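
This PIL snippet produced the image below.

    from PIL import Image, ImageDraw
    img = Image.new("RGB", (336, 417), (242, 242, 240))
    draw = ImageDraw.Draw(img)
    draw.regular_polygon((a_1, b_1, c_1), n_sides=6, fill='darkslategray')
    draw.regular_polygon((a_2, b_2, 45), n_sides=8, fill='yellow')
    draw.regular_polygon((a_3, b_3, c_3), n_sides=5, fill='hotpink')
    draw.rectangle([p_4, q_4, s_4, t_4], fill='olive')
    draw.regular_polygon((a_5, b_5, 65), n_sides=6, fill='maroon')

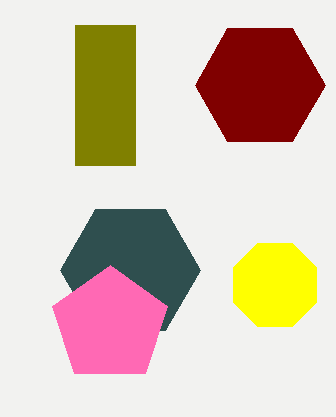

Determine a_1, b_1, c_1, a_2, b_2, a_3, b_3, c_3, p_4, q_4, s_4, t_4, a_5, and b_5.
a_1 = 130
b_1 = 270
c_1 = 70
a_2 = 275
b_2 = 285
a_3 = 110
b_3 = 325
c_3 = 60
p_4 = 75
q_4 = 25
s_4 = 135
t_4 = 165
a_5 = 260
b_5 = 85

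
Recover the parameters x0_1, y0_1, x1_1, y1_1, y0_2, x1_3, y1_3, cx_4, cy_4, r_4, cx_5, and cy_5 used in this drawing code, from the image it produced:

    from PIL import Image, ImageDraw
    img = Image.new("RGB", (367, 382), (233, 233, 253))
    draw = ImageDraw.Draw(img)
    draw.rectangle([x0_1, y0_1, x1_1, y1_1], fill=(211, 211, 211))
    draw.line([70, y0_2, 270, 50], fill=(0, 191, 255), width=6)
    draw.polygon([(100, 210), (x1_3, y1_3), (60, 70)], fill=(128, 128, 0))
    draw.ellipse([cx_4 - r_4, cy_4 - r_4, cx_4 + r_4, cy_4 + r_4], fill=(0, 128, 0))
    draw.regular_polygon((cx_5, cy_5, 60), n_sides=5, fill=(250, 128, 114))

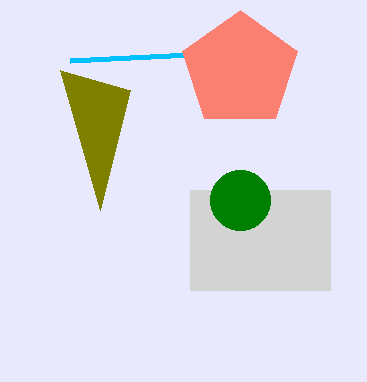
x0_1 = 190; y0_1 = 190; x1_1 = 330; y1_1 = 290; y0_2 = 60; x1_3 = 130; y1_3 = 90; cx_4 = 240; cy_4 = 200; r_4 = 30; cx_5 = 240; cy_5 = 70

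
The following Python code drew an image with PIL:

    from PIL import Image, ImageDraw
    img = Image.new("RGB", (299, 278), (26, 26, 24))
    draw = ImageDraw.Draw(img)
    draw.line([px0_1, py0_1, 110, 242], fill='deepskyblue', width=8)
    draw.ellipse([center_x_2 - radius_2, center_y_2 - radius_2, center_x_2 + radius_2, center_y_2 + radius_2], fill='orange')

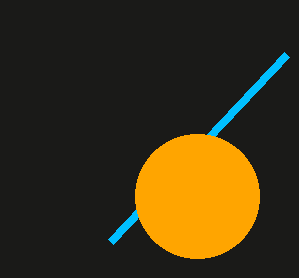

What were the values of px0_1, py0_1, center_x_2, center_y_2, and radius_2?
px0_1 = 286; py0_1 = 55; center_x_2 = 197; center_y_2 = 196; radius_2 = 62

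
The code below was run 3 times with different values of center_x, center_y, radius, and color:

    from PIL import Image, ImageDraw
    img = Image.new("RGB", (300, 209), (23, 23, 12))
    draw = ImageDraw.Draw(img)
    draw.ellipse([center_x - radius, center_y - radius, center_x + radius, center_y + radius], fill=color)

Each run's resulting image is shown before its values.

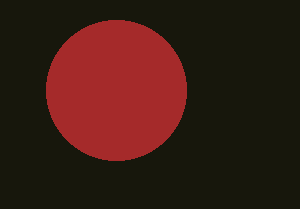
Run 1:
center_x = 116
center_y = 90
radius = 70
color = 'brown'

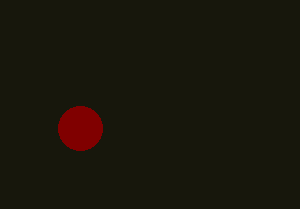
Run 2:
center_x = 80; center_y = 128; radius = 22; color = 'maroon'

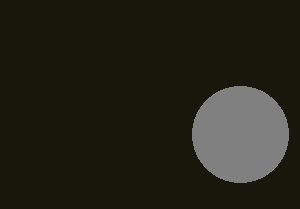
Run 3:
center_x = 240; center_y = 134; radius = 48; color = 'gray'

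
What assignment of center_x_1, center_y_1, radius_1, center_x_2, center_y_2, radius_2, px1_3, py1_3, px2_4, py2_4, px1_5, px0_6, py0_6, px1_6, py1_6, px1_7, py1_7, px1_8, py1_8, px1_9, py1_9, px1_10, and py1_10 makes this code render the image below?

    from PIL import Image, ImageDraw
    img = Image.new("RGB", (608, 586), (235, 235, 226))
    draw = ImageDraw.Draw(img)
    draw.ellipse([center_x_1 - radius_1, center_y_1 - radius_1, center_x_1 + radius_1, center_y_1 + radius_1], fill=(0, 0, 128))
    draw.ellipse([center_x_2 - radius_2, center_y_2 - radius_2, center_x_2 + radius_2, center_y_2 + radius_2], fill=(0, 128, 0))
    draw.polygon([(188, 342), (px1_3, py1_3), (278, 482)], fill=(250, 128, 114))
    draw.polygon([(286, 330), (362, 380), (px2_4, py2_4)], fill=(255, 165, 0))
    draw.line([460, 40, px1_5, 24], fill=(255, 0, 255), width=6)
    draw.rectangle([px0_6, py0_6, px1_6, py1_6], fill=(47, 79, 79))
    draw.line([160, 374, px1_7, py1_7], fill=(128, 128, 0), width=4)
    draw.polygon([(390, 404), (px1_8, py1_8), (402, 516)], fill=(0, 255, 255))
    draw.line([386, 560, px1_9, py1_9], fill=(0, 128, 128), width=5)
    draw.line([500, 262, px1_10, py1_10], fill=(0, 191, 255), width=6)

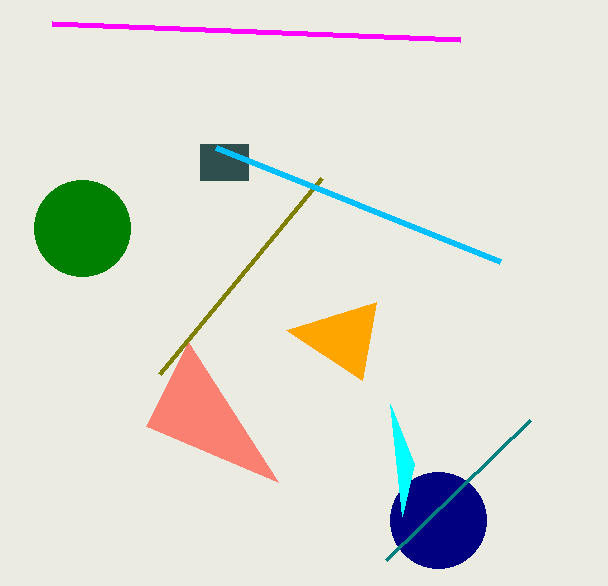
center_x_1 = 438; center_y_1 = 520; radius_1 = 48; center_x_2 = 82; center_y_2 = 228; radius_2 = 48; px1_3 = 146; py1_3 = 426; px2_4 = 376; py2_4 = 302; px1_5 = 52; px0_6 = 200; py0_6 = 144; px1_6 = 248; py1_6 = 180; px1_7 = 322; py1_7 = 178; px1_8 = 414; py1_8 = 464; px1_9 = 530; py1_9 = 420; px1_10 = 216; py1_10 = 148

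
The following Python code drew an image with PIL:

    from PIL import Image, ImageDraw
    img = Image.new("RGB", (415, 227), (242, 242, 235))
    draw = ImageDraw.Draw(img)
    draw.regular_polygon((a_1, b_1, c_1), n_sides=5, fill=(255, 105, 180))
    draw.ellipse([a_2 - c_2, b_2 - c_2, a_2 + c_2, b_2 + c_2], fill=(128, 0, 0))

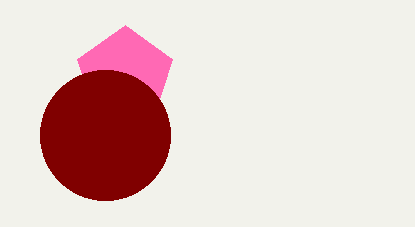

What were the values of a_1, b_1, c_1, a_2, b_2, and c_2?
a_1 = 125
b_1 = 75
c_1 = 50
a_2 = 105
b_2 = 135
c_2 = 65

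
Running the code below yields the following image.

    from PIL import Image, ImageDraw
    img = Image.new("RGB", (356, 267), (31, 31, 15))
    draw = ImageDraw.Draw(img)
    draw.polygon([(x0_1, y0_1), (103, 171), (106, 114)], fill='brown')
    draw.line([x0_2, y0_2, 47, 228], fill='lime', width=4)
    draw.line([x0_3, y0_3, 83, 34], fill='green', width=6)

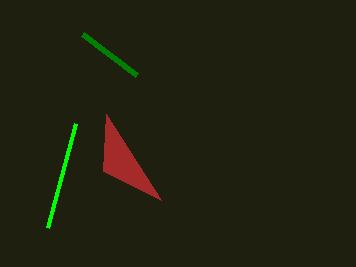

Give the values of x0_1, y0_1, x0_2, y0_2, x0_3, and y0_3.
x0_1 = 161; y0_1 = 200; x0_2 = 75; y0_2 = 124; x0_3 = 137; y0_3 = 75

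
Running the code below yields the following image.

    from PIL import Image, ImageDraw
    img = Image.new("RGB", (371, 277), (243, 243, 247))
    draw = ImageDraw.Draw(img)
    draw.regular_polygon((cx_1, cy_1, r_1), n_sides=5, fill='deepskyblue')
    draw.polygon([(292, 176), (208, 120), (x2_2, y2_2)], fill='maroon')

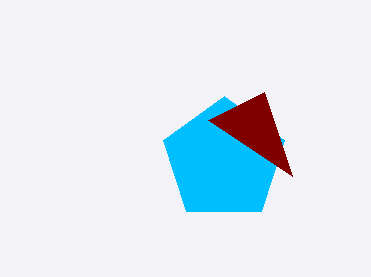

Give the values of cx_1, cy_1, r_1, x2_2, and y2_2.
cx_1 = 224, cy_1 = 160, r_1 = 64, x2_2 = 264, y2_2 = 92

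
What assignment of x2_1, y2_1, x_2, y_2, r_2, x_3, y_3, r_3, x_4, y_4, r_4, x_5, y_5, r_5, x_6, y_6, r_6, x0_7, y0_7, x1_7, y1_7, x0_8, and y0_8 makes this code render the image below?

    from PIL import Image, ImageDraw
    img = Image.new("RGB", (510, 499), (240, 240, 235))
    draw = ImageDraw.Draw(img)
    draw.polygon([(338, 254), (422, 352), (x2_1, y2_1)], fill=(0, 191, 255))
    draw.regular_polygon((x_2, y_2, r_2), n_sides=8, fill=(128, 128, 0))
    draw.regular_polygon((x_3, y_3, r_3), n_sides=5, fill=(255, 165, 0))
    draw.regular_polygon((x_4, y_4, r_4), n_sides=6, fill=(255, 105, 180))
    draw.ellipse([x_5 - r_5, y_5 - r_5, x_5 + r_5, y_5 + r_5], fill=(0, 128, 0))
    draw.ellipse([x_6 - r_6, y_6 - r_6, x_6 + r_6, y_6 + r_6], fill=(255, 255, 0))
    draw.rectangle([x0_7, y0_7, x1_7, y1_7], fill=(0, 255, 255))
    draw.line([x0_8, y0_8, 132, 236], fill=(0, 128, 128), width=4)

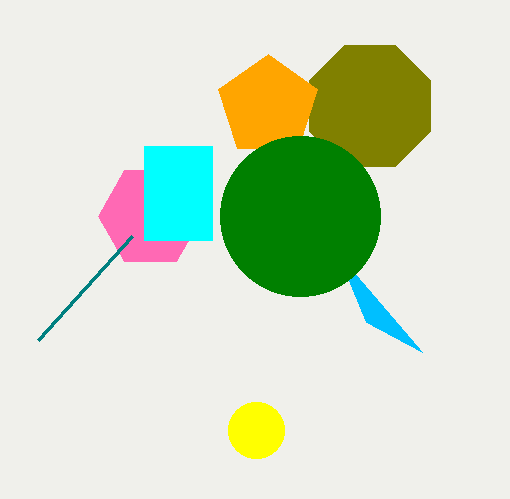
x2_1 = 366, y2_1 = 322, x_2 = 370, y_2 = 106, r_2 = 66, x_3 = 268, y_3 = 106, r_3 = 52, x_4 = 150, y_4 = 216, r_4 = 52, x_5 = 300, y_5 = 216, r_5 = 80, x_6 = 256, y_6 = 430, r_6 = 28, x0_7 = 144, y0_7 = 146, x1_7 = 212, y1_7 = 240, x0_8 = 38, y0_8 = 340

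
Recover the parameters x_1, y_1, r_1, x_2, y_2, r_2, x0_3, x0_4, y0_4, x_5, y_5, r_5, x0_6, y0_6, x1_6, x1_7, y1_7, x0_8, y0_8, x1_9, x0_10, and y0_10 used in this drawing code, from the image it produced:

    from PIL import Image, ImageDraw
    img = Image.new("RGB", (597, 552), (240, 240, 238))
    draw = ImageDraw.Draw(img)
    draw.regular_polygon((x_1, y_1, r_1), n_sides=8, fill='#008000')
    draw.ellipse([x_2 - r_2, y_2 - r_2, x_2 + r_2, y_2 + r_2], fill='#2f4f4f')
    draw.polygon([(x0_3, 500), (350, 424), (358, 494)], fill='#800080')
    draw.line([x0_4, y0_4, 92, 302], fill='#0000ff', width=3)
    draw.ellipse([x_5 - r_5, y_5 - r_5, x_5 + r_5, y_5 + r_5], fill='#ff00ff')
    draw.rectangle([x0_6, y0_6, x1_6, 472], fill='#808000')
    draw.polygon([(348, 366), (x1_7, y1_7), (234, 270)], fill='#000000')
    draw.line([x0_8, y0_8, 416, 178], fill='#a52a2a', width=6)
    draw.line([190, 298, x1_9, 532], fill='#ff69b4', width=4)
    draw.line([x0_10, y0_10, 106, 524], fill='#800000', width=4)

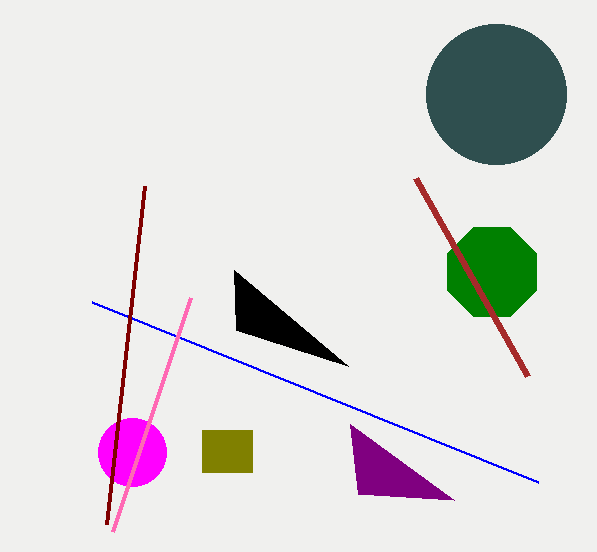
x_1 = 492; y_1 = 272; r_1 = 48; x_2 = 496; y_2 = 94; r_2 = 70; x0_3 = 454; x0_4 = 538; y0_4 = 482; x_5 = 132; y_5 = 452; r_5 = 34; x0_6 = 202; y0_6 = 430; x1_6 = 252; x1_7 = 236; y1_7 = 330; x0_8 = 528; y0_8 = 376; x1_9 = 112; x0_10 = 144; y0_10 = 186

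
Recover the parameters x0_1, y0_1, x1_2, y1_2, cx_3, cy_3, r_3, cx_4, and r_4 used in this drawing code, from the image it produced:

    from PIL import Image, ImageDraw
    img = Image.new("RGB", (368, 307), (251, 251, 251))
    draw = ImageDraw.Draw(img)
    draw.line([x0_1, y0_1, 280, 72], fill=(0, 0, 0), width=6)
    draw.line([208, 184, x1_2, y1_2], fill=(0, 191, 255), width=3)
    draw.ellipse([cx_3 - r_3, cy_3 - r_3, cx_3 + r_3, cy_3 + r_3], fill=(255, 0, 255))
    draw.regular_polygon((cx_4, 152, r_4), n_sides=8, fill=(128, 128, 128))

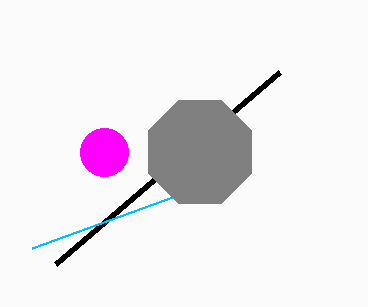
x0_1 = 56
y0_1 = 264
x1_2 = 32
y1_2 = 248
cx_3 = 104
cy_3 = 152
r_3 = 24
cx_4 = 200
r_4 = 56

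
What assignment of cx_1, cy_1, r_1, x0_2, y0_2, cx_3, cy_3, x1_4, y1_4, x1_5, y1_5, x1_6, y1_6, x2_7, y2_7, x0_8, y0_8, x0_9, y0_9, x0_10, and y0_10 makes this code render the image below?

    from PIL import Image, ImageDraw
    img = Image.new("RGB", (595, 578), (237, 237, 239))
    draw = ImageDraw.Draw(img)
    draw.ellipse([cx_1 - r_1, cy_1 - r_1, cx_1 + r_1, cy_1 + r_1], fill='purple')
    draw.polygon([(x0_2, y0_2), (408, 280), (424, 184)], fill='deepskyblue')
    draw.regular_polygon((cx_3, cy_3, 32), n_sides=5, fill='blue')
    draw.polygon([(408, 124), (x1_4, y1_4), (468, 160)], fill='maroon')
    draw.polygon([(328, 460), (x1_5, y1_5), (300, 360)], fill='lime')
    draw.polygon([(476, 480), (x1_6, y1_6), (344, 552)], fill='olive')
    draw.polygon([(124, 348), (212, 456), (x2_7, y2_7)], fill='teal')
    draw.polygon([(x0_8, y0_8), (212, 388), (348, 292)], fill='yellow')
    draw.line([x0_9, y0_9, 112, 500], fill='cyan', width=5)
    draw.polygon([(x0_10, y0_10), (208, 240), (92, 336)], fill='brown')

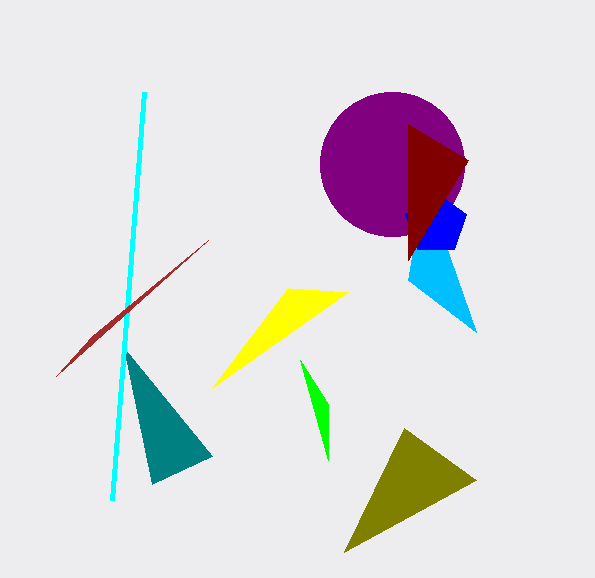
cx_1 = 392; cy_1 = 164; r_1 = 72; x0_2 = 476; y0_2 = 332; cx_3 = 436; cy_3 = 224; x1_4 = 408; y1_4 = 260; x1_5 = 328; y1_5 = 404; x1_6 = 404; y1_6 = 428; x2_7 = 152; y2_7 = 484; x0_8 = 288; y0_8 = 288; x0_9 = 144; y0_9 = 92; x0_10 = 56; y0_10 = 376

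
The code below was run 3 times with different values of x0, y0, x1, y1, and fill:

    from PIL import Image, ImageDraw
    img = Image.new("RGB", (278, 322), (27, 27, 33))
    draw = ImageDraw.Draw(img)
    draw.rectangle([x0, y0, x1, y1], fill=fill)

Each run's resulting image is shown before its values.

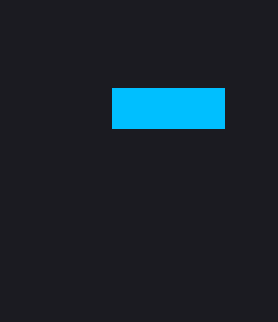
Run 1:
x0 = 112; y0 = 88; x1 = 224; y1 = 128; fill = 'deepskyblue'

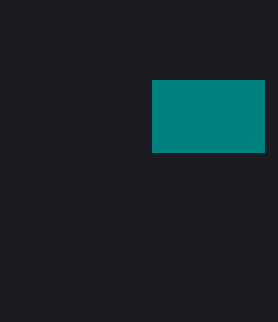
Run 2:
x0 = 152, y0 = 80, x1 = 264, y1 = 152, fill = 'teal'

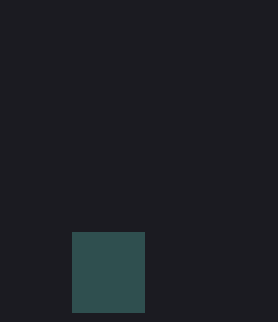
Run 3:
x0 = 72; y0 = 232; x1 = 144; y1 = 312; fill = 'darkslategray'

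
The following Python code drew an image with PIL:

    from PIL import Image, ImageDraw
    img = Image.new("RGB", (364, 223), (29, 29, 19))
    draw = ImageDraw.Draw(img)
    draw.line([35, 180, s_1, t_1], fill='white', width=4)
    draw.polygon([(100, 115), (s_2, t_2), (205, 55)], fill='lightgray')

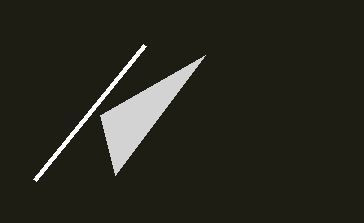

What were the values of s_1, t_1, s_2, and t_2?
s_1 = 145; t_1 = 45; s_2 = 115; t_2 = 175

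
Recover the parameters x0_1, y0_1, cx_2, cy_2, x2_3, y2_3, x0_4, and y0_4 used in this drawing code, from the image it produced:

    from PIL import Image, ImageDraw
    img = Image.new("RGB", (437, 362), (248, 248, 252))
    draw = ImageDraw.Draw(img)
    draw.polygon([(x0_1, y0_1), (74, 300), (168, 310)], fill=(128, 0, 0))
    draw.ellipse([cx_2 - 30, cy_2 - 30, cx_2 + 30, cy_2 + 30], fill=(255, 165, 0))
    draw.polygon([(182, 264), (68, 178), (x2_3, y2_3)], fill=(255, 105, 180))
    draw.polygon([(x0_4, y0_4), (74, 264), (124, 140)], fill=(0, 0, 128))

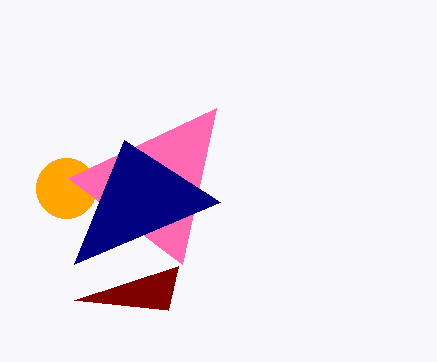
x0_1 = 178; y0_1 = 266; cx_2 = 66; cy_2 = 188; x2_3 = 216; y2_3 = 108; x0_4 = 220; y0_4 = 202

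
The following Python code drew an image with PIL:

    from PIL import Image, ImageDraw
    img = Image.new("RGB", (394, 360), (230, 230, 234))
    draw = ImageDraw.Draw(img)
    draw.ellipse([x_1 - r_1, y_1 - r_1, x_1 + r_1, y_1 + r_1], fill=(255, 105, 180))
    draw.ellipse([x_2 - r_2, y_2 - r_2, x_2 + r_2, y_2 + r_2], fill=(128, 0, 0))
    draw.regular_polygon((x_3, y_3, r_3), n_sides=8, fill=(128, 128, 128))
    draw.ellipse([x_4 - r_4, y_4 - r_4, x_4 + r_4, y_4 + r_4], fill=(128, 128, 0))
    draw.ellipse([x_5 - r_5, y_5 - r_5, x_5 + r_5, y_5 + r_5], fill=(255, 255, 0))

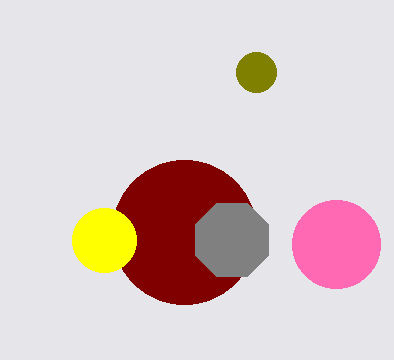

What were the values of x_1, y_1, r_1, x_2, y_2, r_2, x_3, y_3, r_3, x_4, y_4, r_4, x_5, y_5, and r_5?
x_1 = 336, y_1 = 244, r_1 = 44, x_2 = 184, y_2 = 232, r_2 = 72, x_3 = 232, y_3 = 240, r_3 = 40, x_4 = 256, y_4 = 72, r_4 = 20, x_5 = 104, y_5 = 240, r_5 = 32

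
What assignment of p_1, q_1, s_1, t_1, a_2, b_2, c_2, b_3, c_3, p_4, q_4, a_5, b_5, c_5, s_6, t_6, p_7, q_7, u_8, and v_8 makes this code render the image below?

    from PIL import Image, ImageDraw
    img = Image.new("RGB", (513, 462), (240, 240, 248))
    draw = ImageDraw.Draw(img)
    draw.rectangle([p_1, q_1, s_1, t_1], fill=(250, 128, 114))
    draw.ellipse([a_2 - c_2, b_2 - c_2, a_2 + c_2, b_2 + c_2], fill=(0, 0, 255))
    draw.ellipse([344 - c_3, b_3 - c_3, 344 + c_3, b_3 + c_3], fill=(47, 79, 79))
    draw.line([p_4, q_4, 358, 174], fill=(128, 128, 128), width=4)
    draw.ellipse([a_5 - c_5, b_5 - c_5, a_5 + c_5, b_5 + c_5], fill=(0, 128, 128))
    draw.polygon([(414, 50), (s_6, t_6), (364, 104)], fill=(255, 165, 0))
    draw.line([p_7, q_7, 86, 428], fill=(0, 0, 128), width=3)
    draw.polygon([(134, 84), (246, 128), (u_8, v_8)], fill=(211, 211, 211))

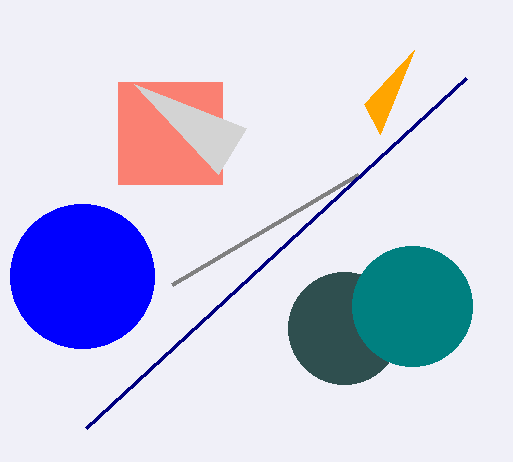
p_1 = 118, q_1 = 82, s_1 = 222, t_1 = 184, a_2 = 82, b_2 = 276, c_2 = 72, b_3 = 328, c_3 = 56, p_4 = 172, q_4 = 284, a_5 = 412, b_5 = 306, c_5 = 60, s_6 = 380, t_6 = 134, p_7 = 466, q_7 = 78, u_8 = 218, v_8 = 174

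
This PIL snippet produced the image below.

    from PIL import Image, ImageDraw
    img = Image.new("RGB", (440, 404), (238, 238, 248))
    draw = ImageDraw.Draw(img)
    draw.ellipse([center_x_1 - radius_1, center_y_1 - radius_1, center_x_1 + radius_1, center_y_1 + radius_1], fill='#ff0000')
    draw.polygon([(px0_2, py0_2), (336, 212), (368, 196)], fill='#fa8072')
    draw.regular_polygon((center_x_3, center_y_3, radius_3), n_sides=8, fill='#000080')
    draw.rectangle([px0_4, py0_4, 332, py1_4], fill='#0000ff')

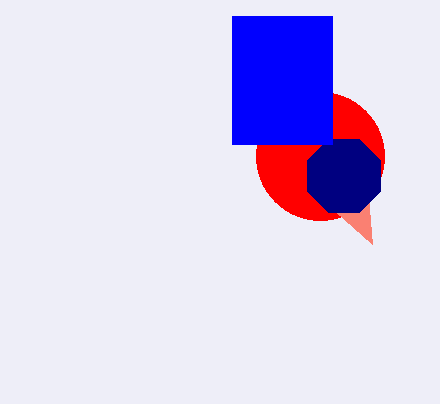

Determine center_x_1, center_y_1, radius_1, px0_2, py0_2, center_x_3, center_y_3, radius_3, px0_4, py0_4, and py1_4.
center_x_1 = 320
center_y_1 = 156
radius_1 = 64
px0_2 = 372
py0_2 = 244
center_x_3 = 344
center_y_3 = 176
radius_3 = 40
px0_4 = 232
py0_4 = 16
py1_4 = 144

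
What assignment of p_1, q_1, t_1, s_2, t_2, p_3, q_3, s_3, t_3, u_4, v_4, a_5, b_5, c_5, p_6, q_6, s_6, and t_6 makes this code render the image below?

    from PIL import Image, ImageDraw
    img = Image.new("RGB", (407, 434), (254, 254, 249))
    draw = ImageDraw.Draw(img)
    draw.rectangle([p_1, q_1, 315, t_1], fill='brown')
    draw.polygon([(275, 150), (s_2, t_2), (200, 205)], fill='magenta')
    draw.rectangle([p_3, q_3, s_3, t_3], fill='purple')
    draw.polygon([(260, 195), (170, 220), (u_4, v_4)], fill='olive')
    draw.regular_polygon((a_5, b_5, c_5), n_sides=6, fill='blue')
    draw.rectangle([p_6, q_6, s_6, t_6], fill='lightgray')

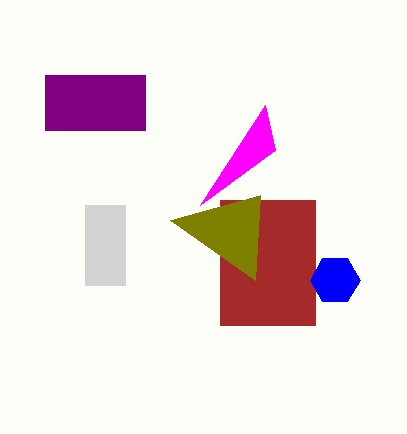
p_1 = 220
q_1 = 200
t_1 = 325
s_2 = 265
t_2 = 105
p_3 = 45
q_3 = 75
s_3 = 145
t_3 = 130
u_4 = 255
v_4 = 280
a_5 = 335
b_5 = 280
c_5 = 25
p_6 = 85
q_6 = 205
s_6 = 125
t_6 = 285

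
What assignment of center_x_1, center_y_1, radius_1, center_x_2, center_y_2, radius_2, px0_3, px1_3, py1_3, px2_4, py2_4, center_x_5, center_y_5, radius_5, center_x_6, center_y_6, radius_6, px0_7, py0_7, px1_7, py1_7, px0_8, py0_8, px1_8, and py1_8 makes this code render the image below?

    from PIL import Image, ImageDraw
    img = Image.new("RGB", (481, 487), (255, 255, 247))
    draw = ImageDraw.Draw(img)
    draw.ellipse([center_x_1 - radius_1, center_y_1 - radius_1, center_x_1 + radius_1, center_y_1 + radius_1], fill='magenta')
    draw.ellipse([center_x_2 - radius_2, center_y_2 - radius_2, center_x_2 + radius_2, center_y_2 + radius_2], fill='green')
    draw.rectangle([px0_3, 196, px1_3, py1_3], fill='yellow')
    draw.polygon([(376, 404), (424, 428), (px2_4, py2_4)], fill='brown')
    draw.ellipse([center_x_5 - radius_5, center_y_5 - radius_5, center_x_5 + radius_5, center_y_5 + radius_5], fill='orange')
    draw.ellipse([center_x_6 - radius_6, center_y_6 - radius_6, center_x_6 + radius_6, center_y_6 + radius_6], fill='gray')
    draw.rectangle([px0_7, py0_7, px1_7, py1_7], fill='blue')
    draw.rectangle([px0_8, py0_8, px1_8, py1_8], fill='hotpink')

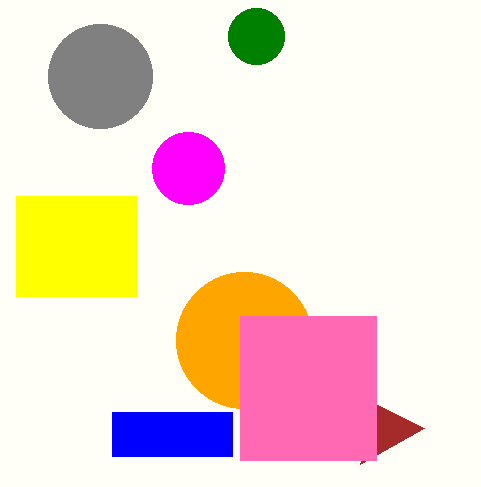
center_x_1 = 188; center_y_1 = 168; radius_1 = 36; center_x_2 = 256; center_y_2 = 36; radius_2 = 28; px0_3 = 16; px1_3 = 136; py1_3 = 296; px2_4 = 360; py2_4 = 464; center_x_5 = 244; center_y_5 = 340; radius_5 = 68; center_x_6 = 100; center_y_6 = 76; radius_6 = 52; px0_7 = 112; py0_7 = 412; px1_7 = 232; py1_7 = 456; px0_8 = 240; py0_8 = 316; px1_8 = 376; py1_8 = 460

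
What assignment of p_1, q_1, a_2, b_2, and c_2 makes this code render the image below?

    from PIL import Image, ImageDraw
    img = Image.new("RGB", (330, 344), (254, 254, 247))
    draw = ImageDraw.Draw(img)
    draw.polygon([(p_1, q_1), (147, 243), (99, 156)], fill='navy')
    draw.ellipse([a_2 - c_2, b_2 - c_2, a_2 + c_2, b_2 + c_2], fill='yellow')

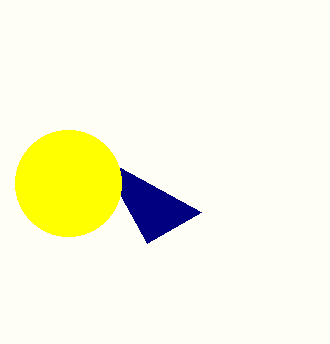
p_1 = 201
q_1 = 212
a_2 = 68
b_2 = 183
c_2 = 53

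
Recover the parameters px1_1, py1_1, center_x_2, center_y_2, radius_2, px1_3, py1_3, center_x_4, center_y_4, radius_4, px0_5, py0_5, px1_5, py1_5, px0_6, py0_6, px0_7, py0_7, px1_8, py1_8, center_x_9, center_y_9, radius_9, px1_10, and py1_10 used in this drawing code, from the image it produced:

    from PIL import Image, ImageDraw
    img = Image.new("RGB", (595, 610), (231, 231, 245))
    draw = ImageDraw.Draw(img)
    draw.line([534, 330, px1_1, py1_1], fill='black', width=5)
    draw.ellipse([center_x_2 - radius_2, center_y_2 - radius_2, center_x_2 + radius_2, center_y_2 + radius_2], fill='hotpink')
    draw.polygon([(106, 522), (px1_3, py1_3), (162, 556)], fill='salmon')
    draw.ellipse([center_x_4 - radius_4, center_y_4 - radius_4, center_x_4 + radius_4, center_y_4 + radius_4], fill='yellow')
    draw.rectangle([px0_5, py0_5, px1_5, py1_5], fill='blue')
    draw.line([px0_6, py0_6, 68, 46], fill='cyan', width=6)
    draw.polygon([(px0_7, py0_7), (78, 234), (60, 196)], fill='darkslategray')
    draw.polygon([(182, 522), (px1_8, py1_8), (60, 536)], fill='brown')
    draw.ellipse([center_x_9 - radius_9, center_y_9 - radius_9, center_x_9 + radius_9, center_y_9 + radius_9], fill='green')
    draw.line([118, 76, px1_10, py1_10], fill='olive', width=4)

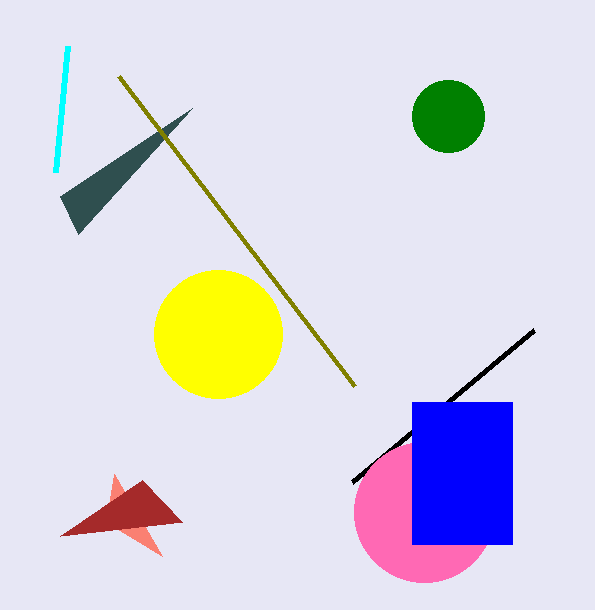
px1_1 = 352; py1_1 = 482; center_x_2 = 424; center_y_2 = 512; radius_2 = 70; px1_3 = 114; py1_3 = 474; center_x_4 = 218; center_y_4 = 334; radius_4 = 64; px0_5 = 412; py0_5 = 402; px1_5 = 512; py1_5 = 544; px0_6 = 56; py0_6 = 172; px0_7 = 192; py0_7 = 108; px1_8 = 142; py1_8 = 480; center_x_9 = 448; center_y_9 = 116; radius_9 = 36; px1_10 = 354; py1_10 = 386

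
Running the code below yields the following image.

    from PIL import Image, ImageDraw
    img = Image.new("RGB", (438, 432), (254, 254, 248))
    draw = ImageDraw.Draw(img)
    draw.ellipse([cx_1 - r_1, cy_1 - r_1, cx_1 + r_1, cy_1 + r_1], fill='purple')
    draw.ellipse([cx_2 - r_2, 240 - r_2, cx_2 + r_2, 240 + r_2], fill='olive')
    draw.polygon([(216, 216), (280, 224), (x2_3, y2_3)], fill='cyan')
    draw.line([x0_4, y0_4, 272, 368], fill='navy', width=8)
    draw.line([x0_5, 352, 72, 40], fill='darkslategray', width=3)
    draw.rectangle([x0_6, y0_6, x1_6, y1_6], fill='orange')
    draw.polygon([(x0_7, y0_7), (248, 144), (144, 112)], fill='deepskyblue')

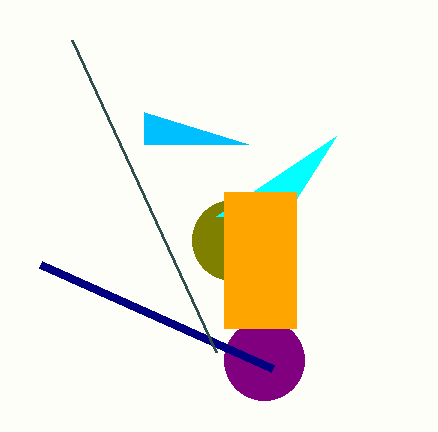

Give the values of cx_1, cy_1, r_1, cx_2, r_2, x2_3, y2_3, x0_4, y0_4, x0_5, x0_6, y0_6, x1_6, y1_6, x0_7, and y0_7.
cx_1 = 264, cy_1 = 360, r_1 = 40, cx_2 = 232, r_2 = 40, x2_3 = 336, y2_3 = 136, x0_4 = 40, y0_4 = 264, x0_5 = 216, x0_6 = 224, y0_6 = 192, x1_6 = 296, y1_6 = 328, x0_7 = 144, y0_7 = 144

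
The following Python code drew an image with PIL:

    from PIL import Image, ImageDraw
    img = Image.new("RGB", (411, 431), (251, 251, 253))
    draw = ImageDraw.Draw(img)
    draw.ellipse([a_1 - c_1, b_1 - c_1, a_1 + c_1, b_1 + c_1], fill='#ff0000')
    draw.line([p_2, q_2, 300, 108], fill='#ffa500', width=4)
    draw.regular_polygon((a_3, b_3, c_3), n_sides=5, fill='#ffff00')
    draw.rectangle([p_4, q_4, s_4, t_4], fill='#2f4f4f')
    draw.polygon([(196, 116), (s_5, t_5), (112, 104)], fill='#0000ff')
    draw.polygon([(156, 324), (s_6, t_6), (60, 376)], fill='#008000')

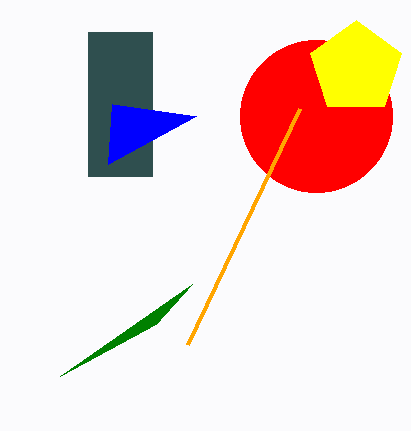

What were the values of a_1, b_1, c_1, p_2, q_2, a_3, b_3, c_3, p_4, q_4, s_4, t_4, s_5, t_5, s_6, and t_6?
a_1 = 316, b_1 = 116, c_1 = 76, p_2 = 188, q_2 = 344, a_3 = 356, b_3 = 68, c_3 = 48, p_4 = 88, q_4 = 32, s_4 = 152, t_4 = 176, s_5 = 108, t_5 = 164, s_6 = 192, t_6 = 284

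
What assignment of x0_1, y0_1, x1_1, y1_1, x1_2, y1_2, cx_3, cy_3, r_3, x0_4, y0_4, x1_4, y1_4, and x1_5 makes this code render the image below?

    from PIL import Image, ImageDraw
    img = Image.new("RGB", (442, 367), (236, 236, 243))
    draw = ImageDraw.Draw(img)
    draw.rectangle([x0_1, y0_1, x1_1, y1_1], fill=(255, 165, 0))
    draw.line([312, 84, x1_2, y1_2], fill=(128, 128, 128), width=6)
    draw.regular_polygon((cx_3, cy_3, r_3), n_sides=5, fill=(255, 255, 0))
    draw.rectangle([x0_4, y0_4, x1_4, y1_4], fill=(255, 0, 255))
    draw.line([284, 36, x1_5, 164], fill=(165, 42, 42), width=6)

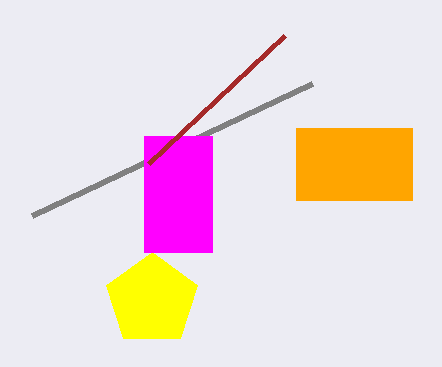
x0_1 = 296; y0_1 = 128; x1_1 = 412; y1_1 = 200; x1_2 = 32; y1_2 = 216; cx_3 = 152; cy_3 = 300; r_3 = 48; x0_4 = 144; y0_4 = 136; x1_4 = 212; y1_4 = 252; x1_5 = 148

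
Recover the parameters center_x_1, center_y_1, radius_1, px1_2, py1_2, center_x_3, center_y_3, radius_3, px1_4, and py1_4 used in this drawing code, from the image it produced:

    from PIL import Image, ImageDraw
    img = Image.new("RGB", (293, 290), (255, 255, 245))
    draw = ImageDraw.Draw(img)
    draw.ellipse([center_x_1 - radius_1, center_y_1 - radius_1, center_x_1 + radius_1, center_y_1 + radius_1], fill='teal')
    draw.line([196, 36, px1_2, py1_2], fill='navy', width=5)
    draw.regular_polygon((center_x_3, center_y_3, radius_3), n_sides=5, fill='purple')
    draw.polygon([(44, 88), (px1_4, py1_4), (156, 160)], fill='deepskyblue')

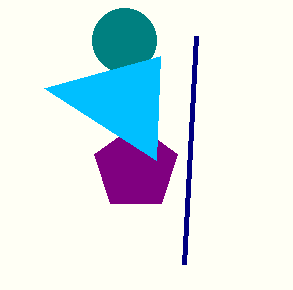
center_x_1 = 124, center_y_1 = 40, radius_1 = 32, px1_2 = 184, py1_2 = 264, center_x_3 = 136, center_y_3 = 168, radius_3 = 44, px1_4 = 160, py1_4 = 56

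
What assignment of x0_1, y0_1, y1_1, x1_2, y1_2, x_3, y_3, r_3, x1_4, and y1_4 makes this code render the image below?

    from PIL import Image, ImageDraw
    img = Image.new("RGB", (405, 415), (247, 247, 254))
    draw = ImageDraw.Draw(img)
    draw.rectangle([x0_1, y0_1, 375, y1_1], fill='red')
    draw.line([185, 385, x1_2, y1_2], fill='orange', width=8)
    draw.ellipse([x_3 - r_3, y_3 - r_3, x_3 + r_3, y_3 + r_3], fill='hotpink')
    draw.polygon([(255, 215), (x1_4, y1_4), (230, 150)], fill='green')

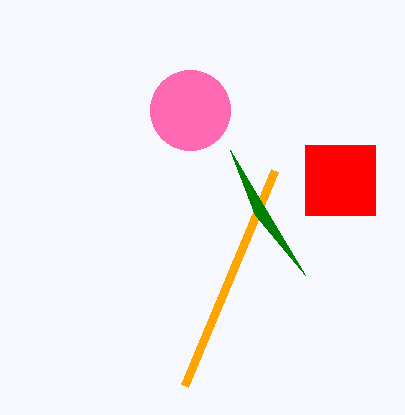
x0_1 = 305; y0_1 = 145; y1_1 = 215; x1_2 = 275; y1_2 = 170; x_3 = 190; y_3 = 110; r_3 = 40; x1_4 = 305; y1_4 = 275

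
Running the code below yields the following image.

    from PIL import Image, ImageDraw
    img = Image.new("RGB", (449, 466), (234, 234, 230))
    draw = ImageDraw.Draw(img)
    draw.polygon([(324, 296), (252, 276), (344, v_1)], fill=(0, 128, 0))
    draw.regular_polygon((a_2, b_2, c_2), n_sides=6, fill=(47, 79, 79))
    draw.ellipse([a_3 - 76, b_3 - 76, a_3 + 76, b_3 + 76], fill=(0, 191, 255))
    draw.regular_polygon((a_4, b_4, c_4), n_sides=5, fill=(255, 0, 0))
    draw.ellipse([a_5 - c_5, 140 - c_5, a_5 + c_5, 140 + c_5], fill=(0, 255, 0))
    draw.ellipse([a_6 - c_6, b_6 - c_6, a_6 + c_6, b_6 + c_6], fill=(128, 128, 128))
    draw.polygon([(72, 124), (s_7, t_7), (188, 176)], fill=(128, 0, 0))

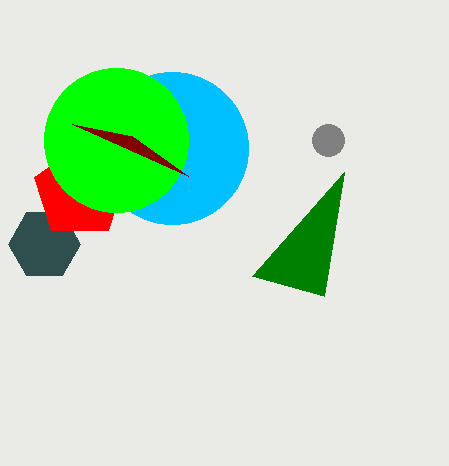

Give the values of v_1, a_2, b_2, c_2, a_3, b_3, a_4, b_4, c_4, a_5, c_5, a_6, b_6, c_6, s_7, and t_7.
v_1 = 172
a_2 = 44
b_2 = 244
c_2 = 36
a_3 = 172
b_3 = 148
a_4 = 80
b_4 = 192
c_4 = 48
a_5 = 116
c_5 = 72
a_6 = 328
b_6 = 140
c_6 = 16
s_7 = 132
t_7 = 136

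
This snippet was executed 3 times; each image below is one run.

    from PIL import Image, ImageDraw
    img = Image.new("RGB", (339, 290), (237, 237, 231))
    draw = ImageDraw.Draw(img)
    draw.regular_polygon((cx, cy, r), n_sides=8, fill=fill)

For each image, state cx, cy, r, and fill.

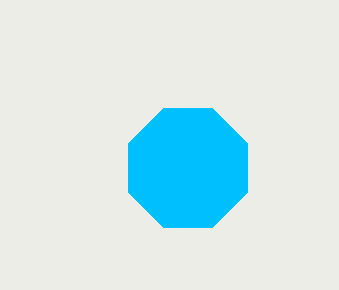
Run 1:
cx = 188
cy = 168
r = 64
fill = 'deepskyblue'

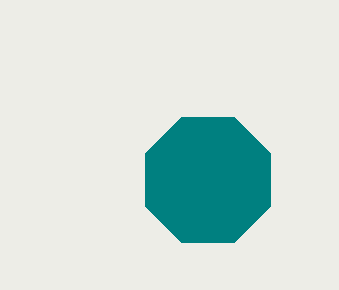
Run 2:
cx = 208
cy = 180
r = 68
fill = 'teal'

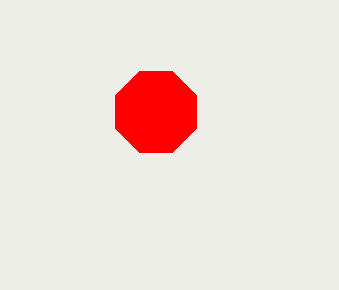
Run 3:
cx = 156, cy = 112, r = 44, fill = 'red'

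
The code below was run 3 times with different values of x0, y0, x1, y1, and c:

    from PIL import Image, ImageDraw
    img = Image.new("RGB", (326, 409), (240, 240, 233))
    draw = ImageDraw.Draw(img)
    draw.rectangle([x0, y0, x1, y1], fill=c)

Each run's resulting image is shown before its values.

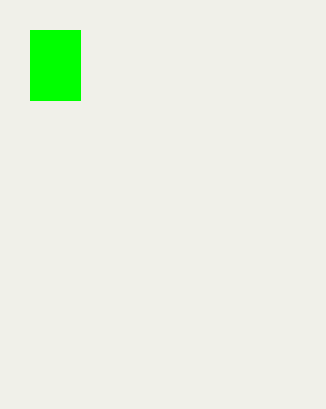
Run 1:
x0 = 30, y0 = 30, x1 = 80, y1 = 100, c = 'lime'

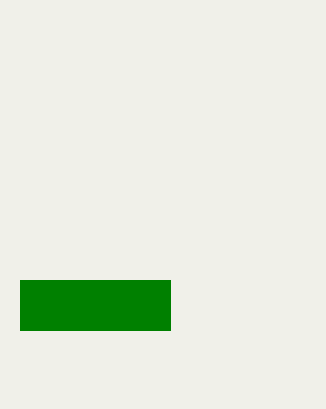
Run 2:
x0 = 20, y0 = 280, x1 = 170, y1 = 330, c = 'green'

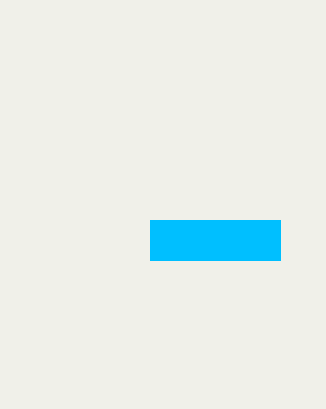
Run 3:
x0 = 150, y0 = 220, x1 = 280, y1 = 260, c = 'deepskyblue'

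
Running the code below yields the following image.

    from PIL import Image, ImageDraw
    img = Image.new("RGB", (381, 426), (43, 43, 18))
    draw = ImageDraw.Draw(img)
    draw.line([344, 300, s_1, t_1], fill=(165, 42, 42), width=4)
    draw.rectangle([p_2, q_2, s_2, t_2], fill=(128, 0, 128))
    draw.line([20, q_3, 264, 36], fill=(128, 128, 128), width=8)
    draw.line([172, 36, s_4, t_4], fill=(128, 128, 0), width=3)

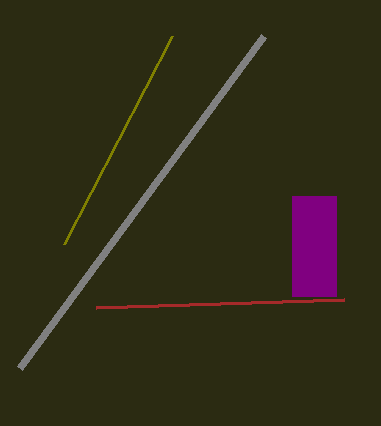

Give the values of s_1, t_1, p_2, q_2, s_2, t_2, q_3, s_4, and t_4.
s_1 = 96; t_1 = 308; p_2 = 292; q_2 = 196; s_2 = 336; t_2 = 296; q_3 = 368; s_4 = 64; t_4 = 244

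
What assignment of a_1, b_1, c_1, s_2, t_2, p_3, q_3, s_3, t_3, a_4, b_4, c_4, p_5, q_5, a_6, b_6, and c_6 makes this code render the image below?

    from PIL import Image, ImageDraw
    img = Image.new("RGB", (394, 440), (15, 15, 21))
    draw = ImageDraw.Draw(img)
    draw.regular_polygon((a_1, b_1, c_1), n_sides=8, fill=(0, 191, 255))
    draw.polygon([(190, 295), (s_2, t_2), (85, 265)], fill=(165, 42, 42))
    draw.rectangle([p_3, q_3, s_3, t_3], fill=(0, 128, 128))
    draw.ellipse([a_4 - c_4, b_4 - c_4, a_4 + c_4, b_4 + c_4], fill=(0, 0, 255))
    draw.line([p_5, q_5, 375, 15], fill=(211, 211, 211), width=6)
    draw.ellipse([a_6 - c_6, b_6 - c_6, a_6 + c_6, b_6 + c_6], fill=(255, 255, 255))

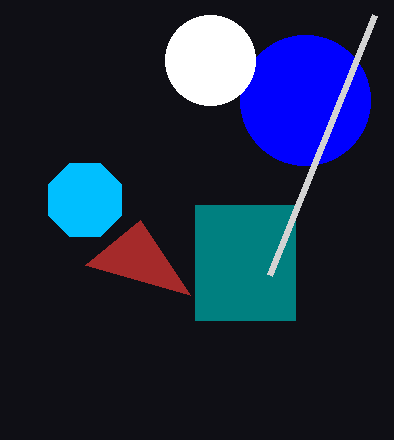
a_1 = 85
b_1 = 200
c_1 = 40
s_2 = 140
t_2 = 220
p_3 = 195
q_3 = 205
s_3 = 295
t_3 = 320
a_4 = 305
b_4 = 100
c_4 = 65
p_5 = 270
q_5 = 275
a_6 = 210
b_6 = 60
c_6 = 45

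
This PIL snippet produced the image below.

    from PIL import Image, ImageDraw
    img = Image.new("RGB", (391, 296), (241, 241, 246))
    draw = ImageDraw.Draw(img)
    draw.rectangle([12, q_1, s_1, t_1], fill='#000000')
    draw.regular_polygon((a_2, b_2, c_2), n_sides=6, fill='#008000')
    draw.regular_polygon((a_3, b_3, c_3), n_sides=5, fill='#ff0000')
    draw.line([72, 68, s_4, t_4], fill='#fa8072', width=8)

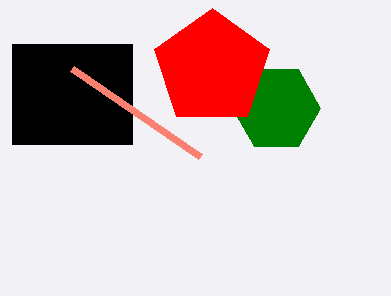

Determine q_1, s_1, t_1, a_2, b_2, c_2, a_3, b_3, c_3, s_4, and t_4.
q_1 = 44, s_1 = 132, t_1 = 144, a_2 = 276, b_2 = 108, c_2 = 44, a_3 = 212, b_3 = 68, c_3 = 60, s_4 = 200, t_4 = 156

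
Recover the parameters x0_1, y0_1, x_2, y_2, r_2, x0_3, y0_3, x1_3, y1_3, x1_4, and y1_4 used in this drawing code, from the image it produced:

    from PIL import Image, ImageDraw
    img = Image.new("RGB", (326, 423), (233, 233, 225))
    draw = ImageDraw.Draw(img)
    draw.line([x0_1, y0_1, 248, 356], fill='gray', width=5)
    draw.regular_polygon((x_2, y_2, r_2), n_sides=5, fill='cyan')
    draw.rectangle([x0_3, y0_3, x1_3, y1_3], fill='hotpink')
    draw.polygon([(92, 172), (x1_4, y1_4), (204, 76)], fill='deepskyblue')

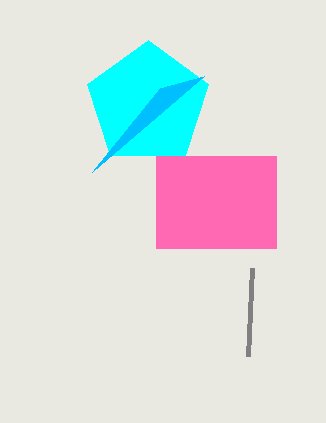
x0_1 = 252; y0_1 = 268; x_2 = 148; y_2 = 104; r_2 = 64; x0_3 = 156; y0_3 = 156; x1_3 = 276; y1_3 = 248; x1_4 = 160; y1_4 = 88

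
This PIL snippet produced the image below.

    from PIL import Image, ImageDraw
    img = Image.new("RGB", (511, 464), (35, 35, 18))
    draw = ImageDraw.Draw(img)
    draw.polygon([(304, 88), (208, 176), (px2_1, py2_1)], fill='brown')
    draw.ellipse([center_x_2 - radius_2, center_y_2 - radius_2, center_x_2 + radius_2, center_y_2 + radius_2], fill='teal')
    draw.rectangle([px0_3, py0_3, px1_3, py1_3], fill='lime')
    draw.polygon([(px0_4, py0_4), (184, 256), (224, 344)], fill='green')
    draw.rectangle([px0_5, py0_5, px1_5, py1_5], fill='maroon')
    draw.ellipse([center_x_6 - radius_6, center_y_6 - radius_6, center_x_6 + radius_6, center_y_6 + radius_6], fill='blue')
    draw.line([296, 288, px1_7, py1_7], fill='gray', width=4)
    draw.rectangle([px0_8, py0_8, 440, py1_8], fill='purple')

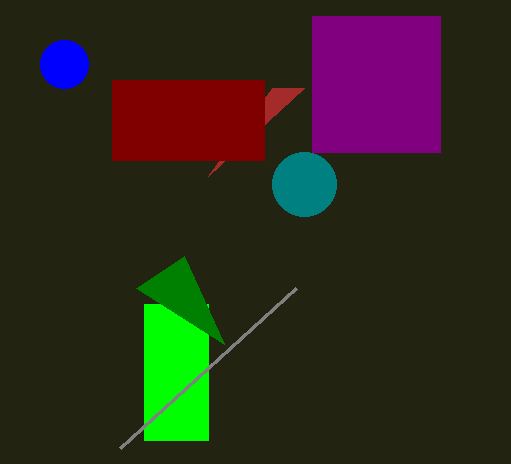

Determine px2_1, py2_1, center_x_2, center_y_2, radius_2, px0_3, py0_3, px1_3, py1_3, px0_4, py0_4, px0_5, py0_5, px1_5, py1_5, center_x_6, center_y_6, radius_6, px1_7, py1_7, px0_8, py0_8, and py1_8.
px2_1 = 272; py2_1 = 88; center_x_2 = 304; center_y_2 = 184; radius_2 = 32; px0_3 = 144; py0_3 = 304; px1_3 = 208; py1_3 = 440; px0_4 = 136; py0_4 = 288; px0_5 = 112; py0_5 = 80; px1_5 = 264; py1_5 = 160; center_x_6 = 64; center_y_6 = 64; radius_6 = 24; px1_7 = 120; py1_7 = 448; px0_8 = 312; py0_8 = 16; py1_8 = 152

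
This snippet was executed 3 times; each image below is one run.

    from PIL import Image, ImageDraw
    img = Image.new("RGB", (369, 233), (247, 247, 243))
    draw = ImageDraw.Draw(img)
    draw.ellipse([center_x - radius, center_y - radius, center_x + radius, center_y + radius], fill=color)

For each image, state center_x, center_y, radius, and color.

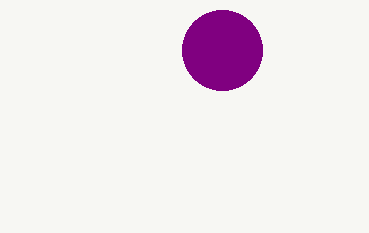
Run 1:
center_x = 222; center_y = 50; radius = 40; color = 'purple'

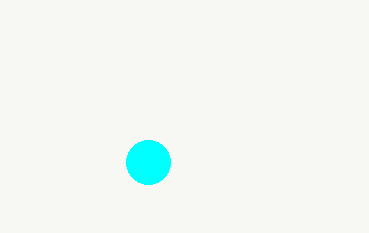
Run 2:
center_x = 148, center_y = 162, radius = 22, color = 'cyan'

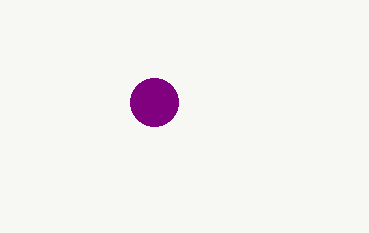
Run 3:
center_x = 154; center_y = 102; radius = 24; color = 'purple'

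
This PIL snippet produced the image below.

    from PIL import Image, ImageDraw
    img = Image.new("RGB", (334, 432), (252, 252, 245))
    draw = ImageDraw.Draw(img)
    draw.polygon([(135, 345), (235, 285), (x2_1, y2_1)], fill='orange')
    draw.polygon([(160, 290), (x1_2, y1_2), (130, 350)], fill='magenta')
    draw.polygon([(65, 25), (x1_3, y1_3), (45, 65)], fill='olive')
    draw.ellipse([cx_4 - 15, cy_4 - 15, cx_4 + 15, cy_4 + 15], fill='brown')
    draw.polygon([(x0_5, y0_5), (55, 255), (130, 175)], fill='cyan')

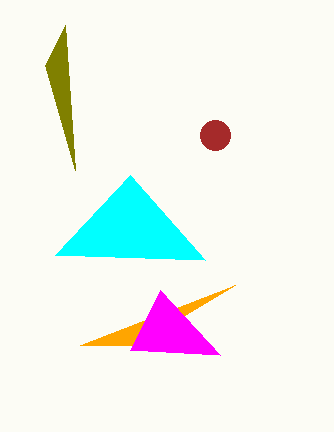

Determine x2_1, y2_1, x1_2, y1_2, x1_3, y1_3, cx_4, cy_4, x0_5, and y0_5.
x2_1 = 80, y2_1 = 345, x1_2 = 220, y1_2 = 355, x1_3 = 75, y1_3 = 170, cx_4 = 215, cy_4 = 135, x0_5 = 205, y0_5 = 260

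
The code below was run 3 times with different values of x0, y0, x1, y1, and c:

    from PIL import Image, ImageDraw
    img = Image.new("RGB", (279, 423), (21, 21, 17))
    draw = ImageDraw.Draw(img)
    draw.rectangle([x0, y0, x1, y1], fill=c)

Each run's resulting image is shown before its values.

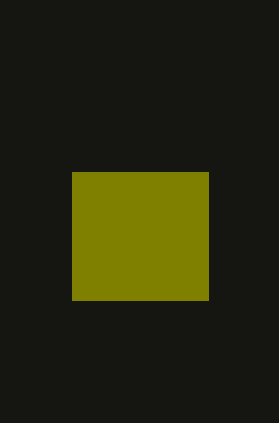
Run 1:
x0 = 72, y0 = 172, x1 = 208, y1 = 300, c = 'olive'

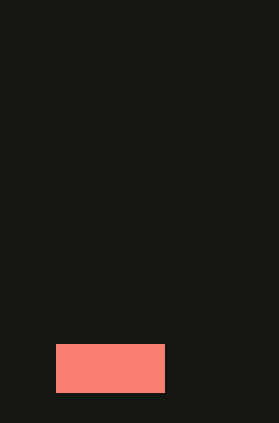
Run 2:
x0 = 56, y0 = 344, x1 = 164, y1 = 392, c = 'salmon'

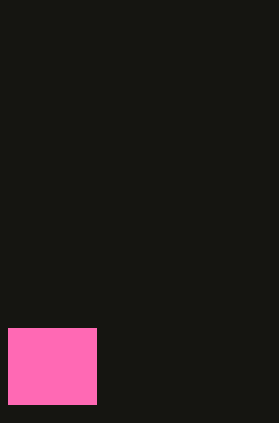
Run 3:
x0 = 8; y0 = 328; x1 = 96; y1 = 404; c = 'hotpink'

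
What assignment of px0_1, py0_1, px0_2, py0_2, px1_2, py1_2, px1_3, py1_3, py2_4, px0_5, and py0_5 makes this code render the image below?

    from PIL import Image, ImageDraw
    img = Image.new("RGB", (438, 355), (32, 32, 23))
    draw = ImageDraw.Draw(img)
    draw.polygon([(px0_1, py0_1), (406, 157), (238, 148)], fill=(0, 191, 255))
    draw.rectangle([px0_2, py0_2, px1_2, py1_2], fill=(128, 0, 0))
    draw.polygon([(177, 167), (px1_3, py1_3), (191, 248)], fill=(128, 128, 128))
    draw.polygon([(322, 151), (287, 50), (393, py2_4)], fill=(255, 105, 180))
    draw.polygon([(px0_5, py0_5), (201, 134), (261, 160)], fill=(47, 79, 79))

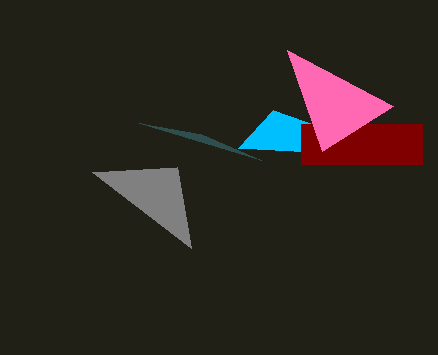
px0_1 = 273
py0_1 = 110
px0_2 = 301
py0_2 = 124
px1_2 = 422
py1_2 = 164
px1_3 = 92
py1_3 = 172
py2_4 = 106
px0_5 = 139
py0_5 = 123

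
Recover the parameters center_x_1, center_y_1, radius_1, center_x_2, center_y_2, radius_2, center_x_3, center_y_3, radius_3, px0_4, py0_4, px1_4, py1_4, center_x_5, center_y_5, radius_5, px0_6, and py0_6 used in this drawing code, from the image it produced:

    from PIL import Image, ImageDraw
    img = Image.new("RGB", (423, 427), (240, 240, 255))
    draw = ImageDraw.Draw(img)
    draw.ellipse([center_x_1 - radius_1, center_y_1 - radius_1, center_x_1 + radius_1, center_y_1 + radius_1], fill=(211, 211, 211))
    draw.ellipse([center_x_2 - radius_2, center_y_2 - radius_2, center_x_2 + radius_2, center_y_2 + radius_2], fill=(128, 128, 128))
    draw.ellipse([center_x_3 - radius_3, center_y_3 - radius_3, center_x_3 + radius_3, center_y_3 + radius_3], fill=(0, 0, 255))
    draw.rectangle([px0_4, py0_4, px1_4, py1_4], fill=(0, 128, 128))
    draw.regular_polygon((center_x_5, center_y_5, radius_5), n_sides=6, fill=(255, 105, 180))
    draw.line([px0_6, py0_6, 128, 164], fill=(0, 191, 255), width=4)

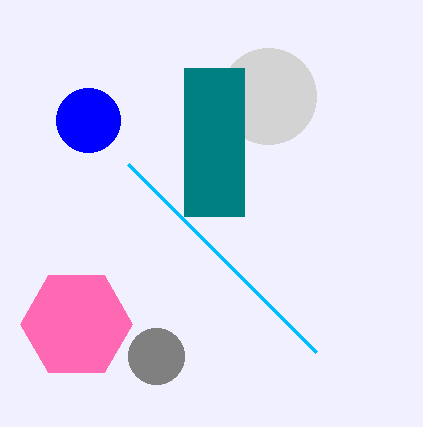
center_x_1 = 268
center_y_1 = 96
radius_1 = 48
center_x_2 = 156
center_y_2 = 356
radius_2 = 28
center_x_3 = 88
center_y_3 = 120
radius_3 = 32
px0_4 = 184
py0_4 = 68
px1_4 = 244
py1_4 = 216
center_x_5 = 76
center_y_5 = 324
radius_5 = 56
px0_6 = 316
py0_6 = 352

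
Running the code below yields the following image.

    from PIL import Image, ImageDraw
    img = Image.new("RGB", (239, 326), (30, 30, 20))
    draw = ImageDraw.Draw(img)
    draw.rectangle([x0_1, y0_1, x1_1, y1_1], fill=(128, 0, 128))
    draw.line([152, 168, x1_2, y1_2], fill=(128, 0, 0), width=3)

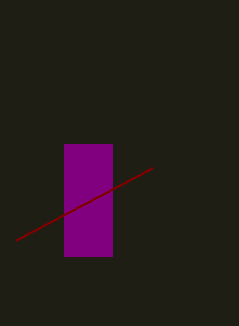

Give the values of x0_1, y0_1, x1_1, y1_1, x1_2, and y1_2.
x0_1 = 64
y0_1 = 144
x1_1 = 112
y1_1 = 256
x1_2 = 16
y1_2 = 240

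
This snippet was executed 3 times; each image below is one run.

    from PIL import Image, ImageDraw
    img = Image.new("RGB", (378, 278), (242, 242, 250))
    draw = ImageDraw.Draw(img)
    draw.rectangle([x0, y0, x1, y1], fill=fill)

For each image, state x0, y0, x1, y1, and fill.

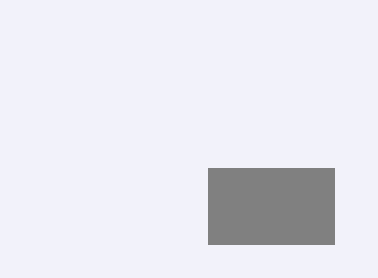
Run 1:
x0 = 208, y0 = 168, x1 = 334, y1 = 244, fill = 'gray'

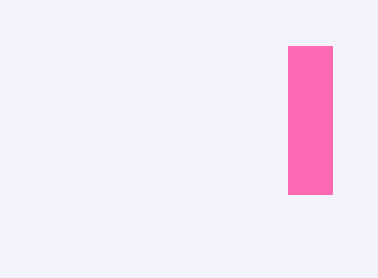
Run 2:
x0 = 288
y0 = 46
x1 = 332
y1 = 194
fill = 'hotpink'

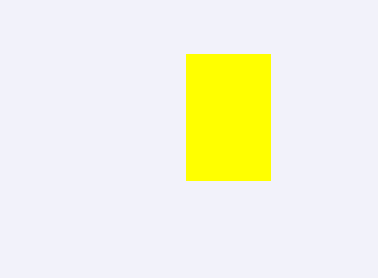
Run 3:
x0 = 186; y0 = 54; x1 = 270; y1 = 180; fill = 'yellow'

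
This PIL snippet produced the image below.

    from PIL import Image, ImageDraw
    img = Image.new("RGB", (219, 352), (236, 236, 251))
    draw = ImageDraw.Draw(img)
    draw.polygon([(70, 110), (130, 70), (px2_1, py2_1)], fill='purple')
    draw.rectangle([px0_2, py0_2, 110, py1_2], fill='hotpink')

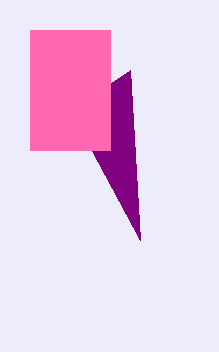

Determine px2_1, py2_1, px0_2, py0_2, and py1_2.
px2_1 = 140; py2_1 = 240; px0_2 = 30; py0_2 = 30; py1_2 = 150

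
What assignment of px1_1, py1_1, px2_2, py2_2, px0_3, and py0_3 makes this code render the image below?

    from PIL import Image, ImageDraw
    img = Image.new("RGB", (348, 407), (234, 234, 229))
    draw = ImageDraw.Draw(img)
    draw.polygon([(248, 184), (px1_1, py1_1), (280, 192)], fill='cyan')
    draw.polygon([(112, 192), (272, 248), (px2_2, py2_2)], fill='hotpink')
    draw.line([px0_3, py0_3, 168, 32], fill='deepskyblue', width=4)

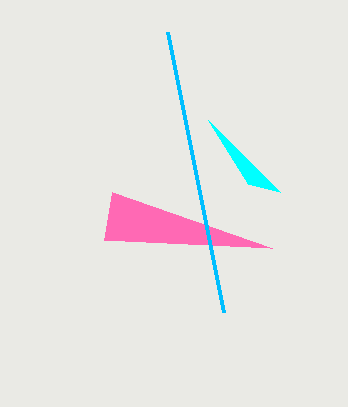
px1_1 = 208
py1_1 = 120
px2_2 = 104
py2_2 = 240
px0_3 = 224
py0_3 = 312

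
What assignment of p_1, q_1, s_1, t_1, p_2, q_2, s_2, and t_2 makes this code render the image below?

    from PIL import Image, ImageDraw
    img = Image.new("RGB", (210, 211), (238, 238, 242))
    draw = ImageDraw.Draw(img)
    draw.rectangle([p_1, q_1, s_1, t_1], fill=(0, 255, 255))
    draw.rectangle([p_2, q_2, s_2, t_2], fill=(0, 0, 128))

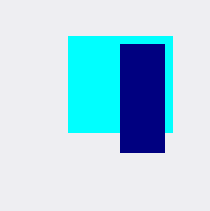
p_1 = 68
q_1 = 36
s_1 = 172
t_1 = 132
p_2 = 120
q_2 = 44
s_2 = 164
t_2 = 152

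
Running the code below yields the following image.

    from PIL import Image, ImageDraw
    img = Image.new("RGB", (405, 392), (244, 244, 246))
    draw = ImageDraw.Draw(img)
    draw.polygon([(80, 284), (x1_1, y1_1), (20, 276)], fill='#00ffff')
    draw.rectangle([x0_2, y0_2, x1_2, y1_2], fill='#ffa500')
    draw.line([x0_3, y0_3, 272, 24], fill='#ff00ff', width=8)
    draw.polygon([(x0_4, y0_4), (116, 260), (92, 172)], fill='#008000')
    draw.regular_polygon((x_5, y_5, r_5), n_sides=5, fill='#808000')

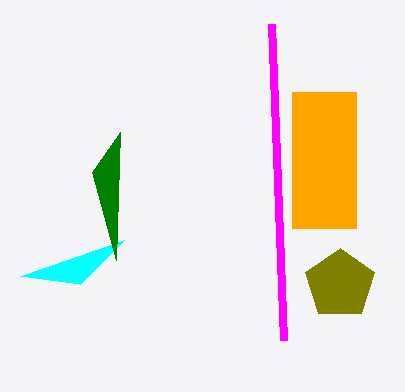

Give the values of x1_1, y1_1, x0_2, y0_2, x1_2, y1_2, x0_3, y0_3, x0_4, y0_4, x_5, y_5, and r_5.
x1_1 = 124, y1_1 = 240, x0_2 = 292, y0_2 = 92, x1_2 = 356, y1_2 = 228, x0_3 = 284, y0_3 = 340, x0_4 = 120, y0_4 = 132, x_5 = 340, y_5 = 284, r_5 = 36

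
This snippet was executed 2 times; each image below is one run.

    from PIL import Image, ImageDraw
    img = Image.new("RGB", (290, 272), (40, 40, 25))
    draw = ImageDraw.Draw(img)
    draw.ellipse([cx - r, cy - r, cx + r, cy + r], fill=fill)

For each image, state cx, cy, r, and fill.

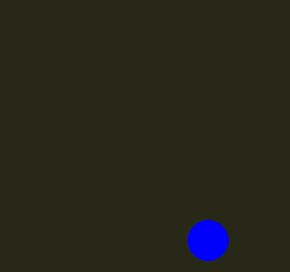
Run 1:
cx = 208
cy = 240
r = 20
fill = 'blue'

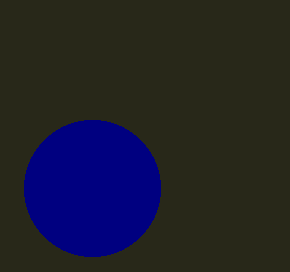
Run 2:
cx = 92
cy = 188
r = 68
fill = 'navy'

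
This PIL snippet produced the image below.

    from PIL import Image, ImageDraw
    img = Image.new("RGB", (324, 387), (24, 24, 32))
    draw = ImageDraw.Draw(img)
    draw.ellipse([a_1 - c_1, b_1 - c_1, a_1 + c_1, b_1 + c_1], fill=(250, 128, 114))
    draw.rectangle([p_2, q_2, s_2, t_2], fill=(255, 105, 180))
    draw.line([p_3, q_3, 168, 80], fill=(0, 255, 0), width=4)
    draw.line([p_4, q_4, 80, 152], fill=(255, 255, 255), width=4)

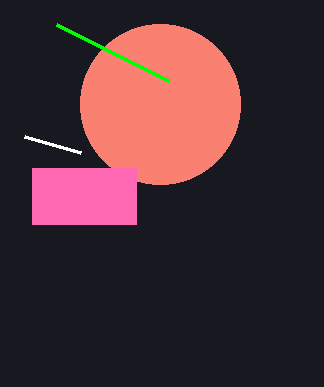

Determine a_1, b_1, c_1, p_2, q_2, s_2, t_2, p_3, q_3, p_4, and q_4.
a_1 = 160, b_1 = 104, c_1 = 80, p_2 = 32, q_2 = 168, s_2 = 136, t_2 = 224, p_3 = 56, q_3 = 24, p_4 = 24, q_4 = 136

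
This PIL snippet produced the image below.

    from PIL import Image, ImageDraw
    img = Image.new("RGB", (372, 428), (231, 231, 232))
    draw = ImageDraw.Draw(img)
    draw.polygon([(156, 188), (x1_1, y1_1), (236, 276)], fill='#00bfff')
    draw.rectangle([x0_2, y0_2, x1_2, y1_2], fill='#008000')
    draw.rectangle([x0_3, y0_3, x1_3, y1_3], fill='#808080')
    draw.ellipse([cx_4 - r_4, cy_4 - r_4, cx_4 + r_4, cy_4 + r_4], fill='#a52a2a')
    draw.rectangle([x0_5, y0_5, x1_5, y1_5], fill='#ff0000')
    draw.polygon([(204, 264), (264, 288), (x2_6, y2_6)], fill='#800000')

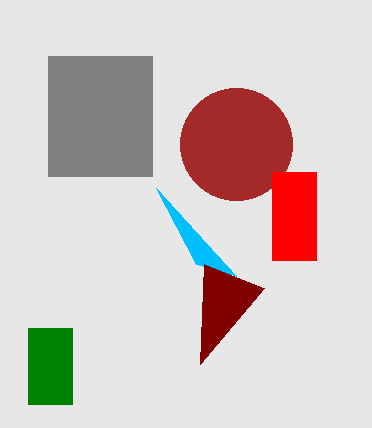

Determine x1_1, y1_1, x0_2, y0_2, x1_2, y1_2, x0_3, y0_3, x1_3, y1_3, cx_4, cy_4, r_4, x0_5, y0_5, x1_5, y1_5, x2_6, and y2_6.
x1_1 = 196, y1_1 = 264, x0_2 = 28, y0_2 = 328, x1_2 = 72, y1_2 = 404, x0_3 = 48, y0_3 = 56, x1_3 = 152, y1_3 = 176, cx_4 = 236, cy_4 = 144, r_4 = 56, x0_5 = 272, y0_5 = 172, x1_5 = 316, y1_5 = 260, x2_6 = 200, y2_6 = 364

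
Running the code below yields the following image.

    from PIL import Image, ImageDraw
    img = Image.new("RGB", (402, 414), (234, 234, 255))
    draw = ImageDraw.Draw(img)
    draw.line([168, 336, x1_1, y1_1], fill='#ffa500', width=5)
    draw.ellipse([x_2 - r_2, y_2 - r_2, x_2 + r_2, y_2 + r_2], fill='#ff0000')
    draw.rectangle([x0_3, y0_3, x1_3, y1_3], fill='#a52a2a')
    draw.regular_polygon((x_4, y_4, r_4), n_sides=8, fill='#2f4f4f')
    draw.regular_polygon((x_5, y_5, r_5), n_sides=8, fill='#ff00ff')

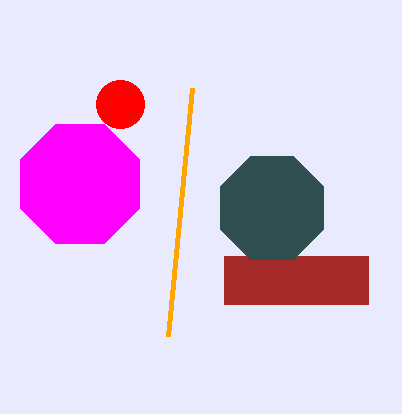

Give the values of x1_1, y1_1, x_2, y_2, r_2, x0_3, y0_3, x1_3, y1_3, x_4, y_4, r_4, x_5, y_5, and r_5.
x1_1 = 192, y1_1 = 88, x_2 = 120, y_2 = 104, r_2 = 24, x0_3 = 224, y0_3 = 256, x1_3 = 368, y1_3 = 304, x_4 = 272, y_4 = 208, r_4 = 56, x_5 = 80, y_5 = 184, r_5 = 64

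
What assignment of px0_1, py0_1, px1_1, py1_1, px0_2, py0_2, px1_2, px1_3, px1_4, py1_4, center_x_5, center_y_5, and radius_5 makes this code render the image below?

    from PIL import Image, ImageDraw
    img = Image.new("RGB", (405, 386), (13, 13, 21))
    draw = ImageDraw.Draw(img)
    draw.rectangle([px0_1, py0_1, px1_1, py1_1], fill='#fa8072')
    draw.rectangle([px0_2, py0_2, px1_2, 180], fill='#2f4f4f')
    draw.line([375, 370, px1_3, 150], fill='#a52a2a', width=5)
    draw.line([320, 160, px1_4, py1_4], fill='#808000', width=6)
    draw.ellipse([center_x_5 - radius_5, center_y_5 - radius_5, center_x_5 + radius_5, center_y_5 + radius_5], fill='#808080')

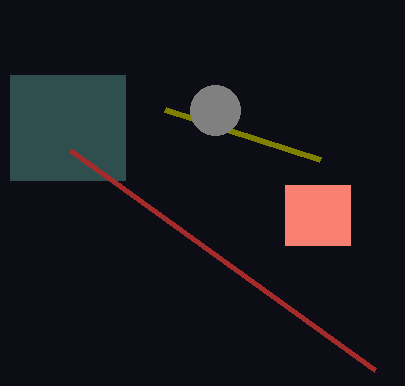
px0_1 = 285, py0_1 = 185, px1_1 = 350, py1_1 = 245, px0_2 = 10, py0_2 = 75, px1_2 = 125, px1_3 = 70, px1_4 = 165, py1_4 = 110, center_x_5 = 215, center_y_5 = 110, radius_5 = 25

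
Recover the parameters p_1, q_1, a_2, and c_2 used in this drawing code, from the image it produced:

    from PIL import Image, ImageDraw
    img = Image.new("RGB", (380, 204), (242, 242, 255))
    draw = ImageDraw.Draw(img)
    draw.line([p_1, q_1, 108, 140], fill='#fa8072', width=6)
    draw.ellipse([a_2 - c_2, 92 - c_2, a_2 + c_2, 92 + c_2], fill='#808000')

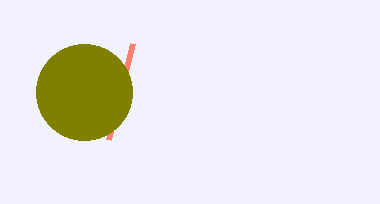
p_1 = 132, q_1 = 44, a_2 = 84, c_2 = 48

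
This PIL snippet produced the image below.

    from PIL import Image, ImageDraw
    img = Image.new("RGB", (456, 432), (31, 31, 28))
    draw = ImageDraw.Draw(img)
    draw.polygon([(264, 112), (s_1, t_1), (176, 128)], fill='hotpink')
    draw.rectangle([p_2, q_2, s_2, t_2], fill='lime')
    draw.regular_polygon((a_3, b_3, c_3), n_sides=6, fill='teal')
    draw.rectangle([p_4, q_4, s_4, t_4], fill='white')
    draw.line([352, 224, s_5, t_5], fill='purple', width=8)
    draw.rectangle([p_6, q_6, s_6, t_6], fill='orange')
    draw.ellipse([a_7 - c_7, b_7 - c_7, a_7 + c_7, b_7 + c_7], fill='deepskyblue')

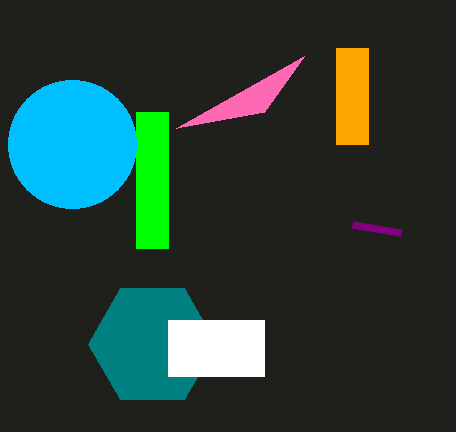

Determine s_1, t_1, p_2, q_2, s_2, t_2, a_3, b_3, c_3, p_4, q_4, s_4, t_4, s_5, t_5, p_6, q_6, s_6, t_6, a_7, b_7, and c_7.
s_1 = 304, t_1 = 56, p_2 = 136, q_2 = 112, s_2 = 168, t_2 = 248, a_3 = 152, b_3 = 344, c_3 = 64, p_4 = 168, q_4 = 320, s_4 = 264, t_4 = 376, s_5 = 400, t_5 = 232, p_6 = 336, q_6 = 48, s_6 = 368, t_6 = 144, a_7 = 72, b_7 = 144, c_7 = 64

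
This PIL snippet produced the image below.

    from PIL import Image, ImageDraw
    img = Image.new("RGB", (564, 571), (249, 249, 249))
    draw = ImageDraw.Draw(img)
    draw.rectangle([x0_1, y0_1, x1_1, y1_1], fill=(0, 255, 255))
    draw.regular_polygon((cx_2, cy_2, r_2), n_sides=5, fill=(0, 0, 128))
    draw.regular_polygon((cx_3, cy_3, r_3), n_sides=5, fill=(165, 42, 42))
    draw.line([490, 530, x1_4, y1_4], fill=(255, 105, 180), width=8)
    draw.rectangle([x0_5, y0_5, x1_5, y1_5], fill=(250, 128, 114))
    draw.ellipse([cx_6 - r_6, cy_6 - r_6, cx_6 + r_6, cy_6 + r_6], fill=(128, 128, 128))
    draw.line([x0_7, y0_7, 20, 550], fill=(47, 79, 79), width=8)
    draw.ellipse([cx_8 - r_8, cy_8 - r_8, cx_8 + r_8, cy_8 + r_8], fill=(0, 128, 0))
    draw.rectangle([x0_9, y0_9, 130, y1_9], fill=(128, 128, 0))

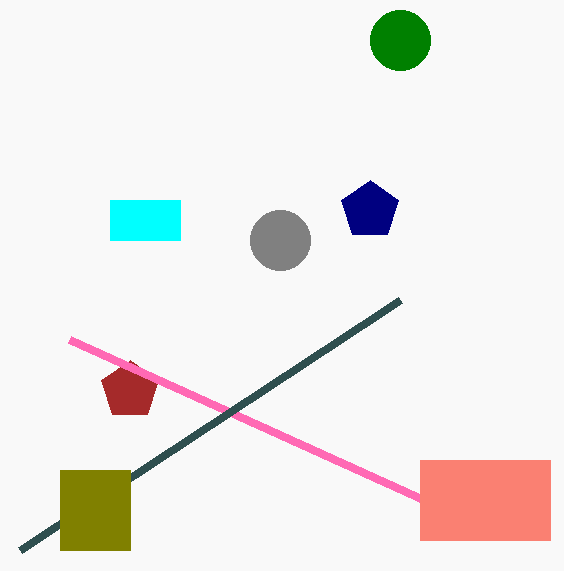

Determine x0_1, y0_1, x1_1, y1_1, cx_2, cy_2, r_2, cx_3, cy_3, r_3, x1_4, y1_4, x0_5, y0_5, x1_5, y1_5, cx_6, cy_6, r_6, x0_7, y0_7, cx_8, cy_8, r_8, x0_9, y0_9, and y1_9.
x0_1 = 110; y0_1 = 200; x1_1 = 180; y1_1 = 240; cx_2 = 370; cy_2 = 210; r_2 = 30; cx_3 = 130; cy_3 = 390; r_3 = 30; x1_4 = 70; y1_4 = 340; x0_5 = 420; y0_5 = 460; x1_5 = 550; y1_5 = 540; cx_6 = 280; cy_6 = 240; r_6 = 30; x0_7 = 400; y0_7 = 300; cx_8 = 400; cy_8 = 40; r_8 = 30; x0_9 = 60; y0_9 = 470; y1_9 = 550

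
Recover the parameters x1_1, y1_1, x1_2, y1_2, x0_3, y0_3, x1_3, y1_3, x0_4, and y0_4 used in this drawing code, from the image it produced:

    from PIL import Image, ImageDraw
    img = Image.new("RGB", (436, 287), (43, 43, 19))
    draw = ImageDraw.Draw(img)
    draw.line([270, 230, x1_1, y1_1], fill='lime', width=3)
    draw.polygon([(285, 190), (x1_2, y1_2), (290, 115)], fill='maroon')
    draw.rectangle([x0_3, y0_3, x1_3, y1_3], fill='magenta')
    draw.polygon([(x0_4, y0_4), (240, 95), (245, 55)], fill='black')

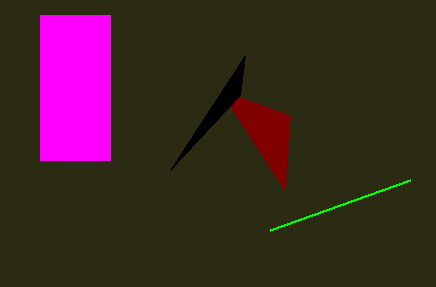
x1_1 = 410
y1_1 = 180
x1_2 = 220
y1_2 = 90
x0_3 = 40
y0_3 = 15
x1_3 = 110
y1_3 = 160
x0_4 = 170
y0_4 = 170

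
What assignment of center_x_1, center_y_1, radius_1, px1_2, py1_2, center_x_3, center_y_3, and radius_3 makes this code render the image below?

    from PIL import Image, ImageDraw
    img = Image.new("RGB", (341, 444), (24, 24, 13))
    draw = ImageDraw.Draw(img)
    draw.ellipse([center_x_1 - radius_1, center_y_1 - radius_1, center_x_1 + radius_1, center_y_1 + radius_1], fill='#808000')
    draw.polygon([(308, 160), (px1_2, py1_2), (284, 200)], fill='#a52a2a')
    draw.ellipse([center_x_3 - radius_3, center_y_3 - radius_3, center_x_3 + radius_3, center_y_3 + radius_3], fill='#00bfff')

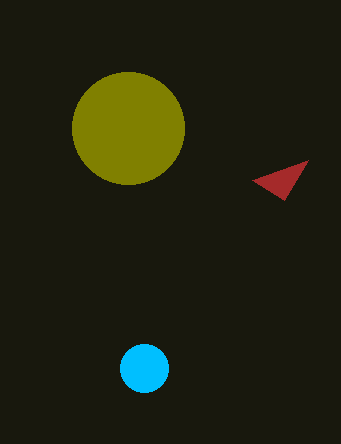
center_x_1 = 128, center_y_1 = 128, radius_1 = 56, px1_2 = 252, py1_2 = 180, center_x_3 = 144, center_y_3 = 368, radius_3 = 24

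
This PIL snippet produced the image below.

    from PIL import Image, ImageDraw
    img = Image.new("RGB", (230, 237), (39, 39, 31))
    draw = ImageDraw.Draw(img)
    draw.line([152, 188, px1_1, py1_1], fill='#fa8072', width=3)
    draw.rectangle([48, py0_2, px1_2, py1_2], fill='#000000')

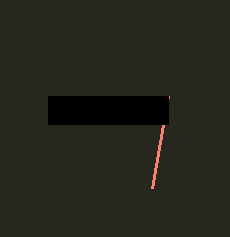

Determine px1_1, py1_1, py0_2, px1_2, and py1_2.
px1_1 = 168; py1_1 = 96; py0_2 = 96; px1_2 = 168; py1_2 = 124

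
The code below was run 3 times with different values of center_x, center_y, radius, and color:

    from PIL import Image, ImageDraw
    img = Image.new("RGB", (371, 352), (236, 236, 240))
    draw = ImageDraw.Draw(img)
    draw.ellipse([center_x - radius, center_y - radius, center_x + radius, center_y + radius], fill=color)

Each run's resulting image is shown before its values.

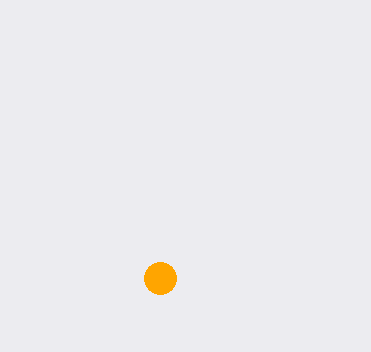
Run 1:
center_x = 160
center_y = 278
radius = 16
color = 'orange'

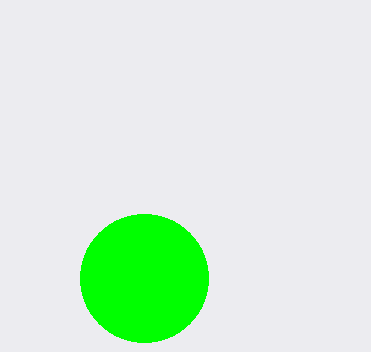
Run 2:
center_x = 144
center_y = 278
radius = 64
color = 'lime'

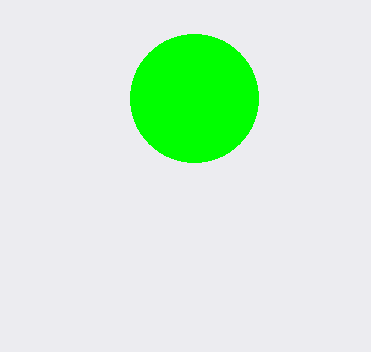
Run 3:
center_x = 194; center_y = 98; radius = 64; color = 'lime'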